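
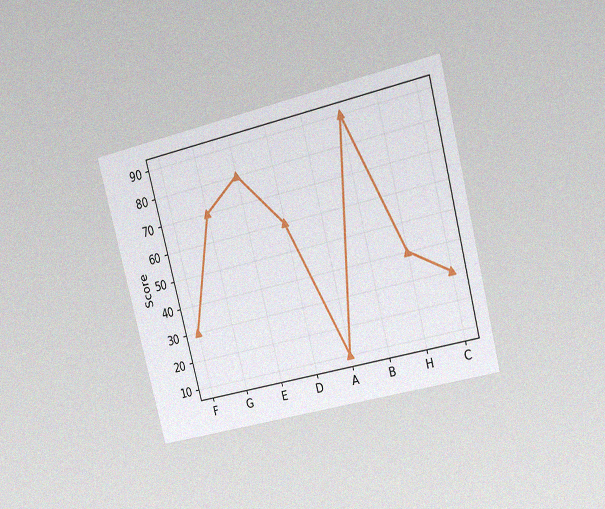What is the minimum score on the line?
10

The chart is tilted about 15° counter-clockwise and viewed at a slight angle, with some photo noise. The lowest point is at A, and reading across to the y-axis gives 10.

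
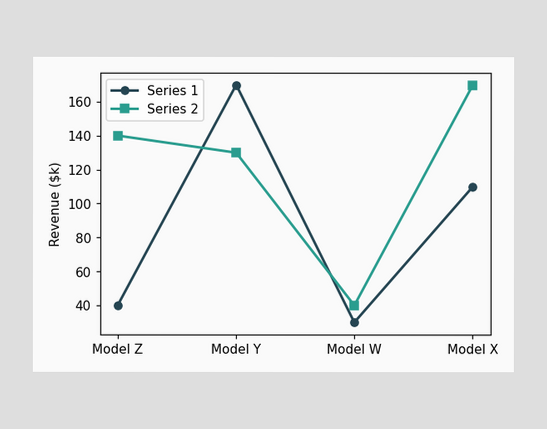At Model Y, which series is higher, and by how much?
Series 1, by $40k

At Model Y, Series 1 sits above the other line by $40k.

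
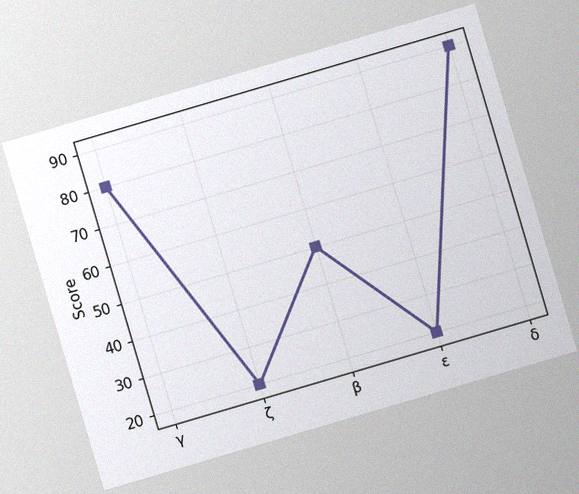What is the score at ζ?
The chart is tilted about 16° counter-clockwise, with some photo noise. At ζ, the line is at 20.

20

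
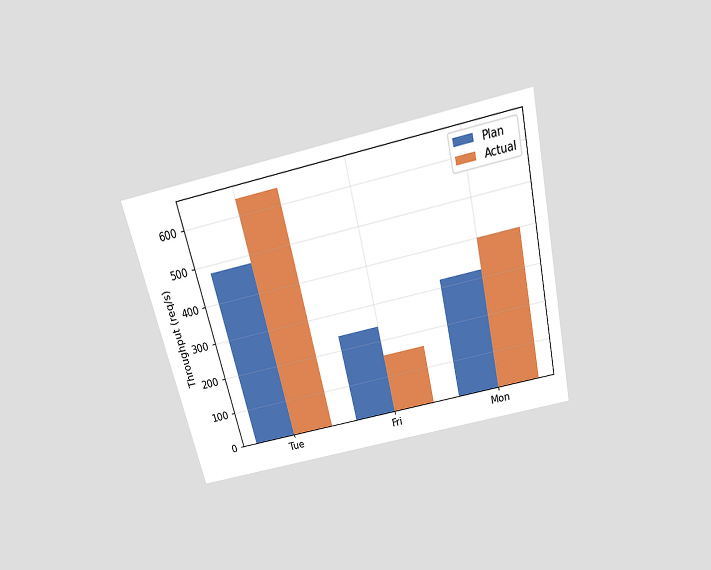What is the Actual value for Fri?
The chart is tilted about 13° counter-clockwise and viewed slightly from above. The Actual bar at Fri reaches 160req/s on the y-axis.

160req/s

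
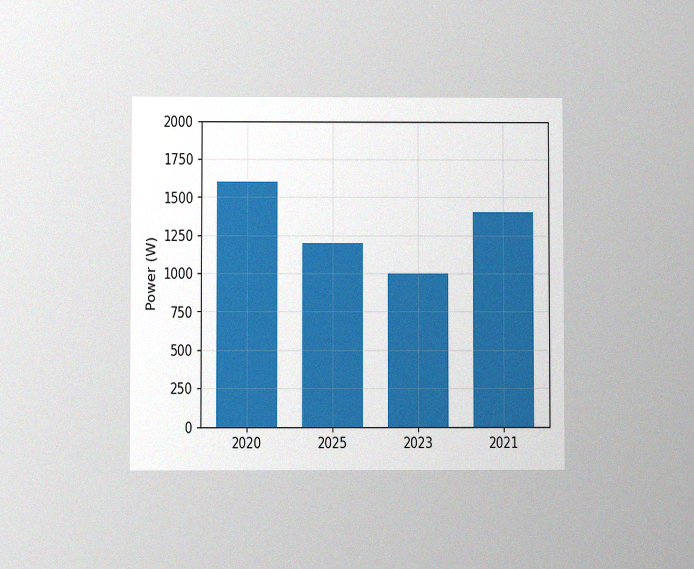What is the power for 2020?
1600W

The chart is viewed at a slight angle, with some photo noise. Reading along the chart's y-axis, the 2020 bar reaches 1600W.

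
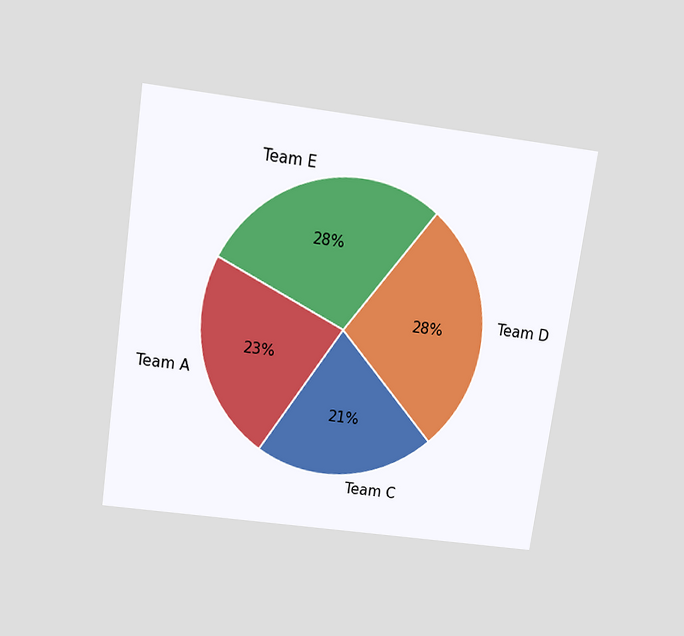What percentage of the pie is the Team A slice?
23%

The chart is tilted about 8° clockwise and viewed slightly from above. The Team A slice takes up 23% of the pie.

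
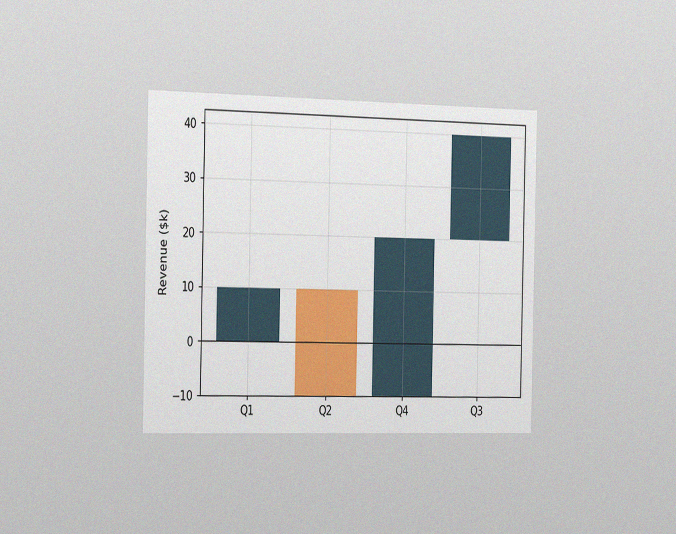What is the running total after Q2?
The chart is viewed slightly from the left, with some photo noise. After Q2 the running total reaches $-10k.

$-10k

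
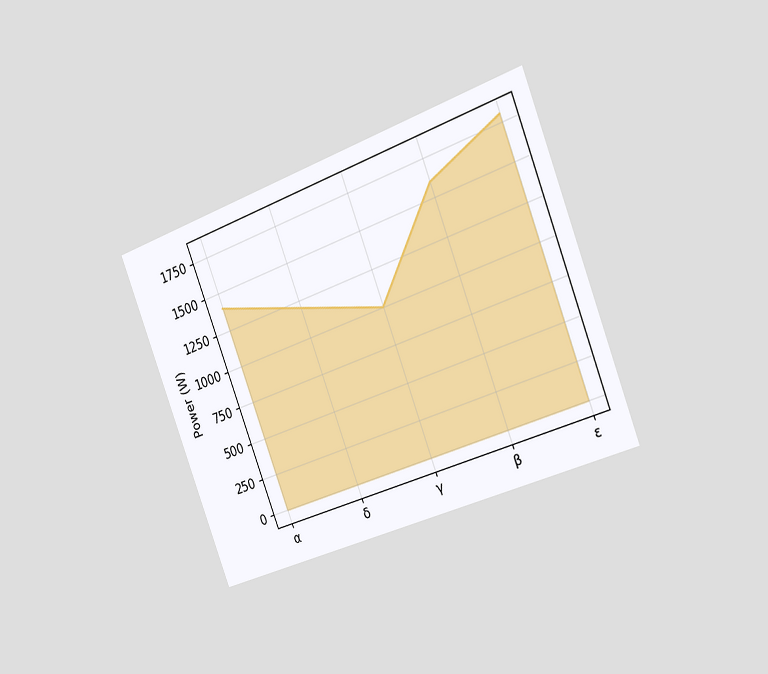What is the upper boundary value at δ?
1200W

The chart is tilted about 21° counter-clockwise and viewed slightly from the right. At δ the upper boundary is at 1200W.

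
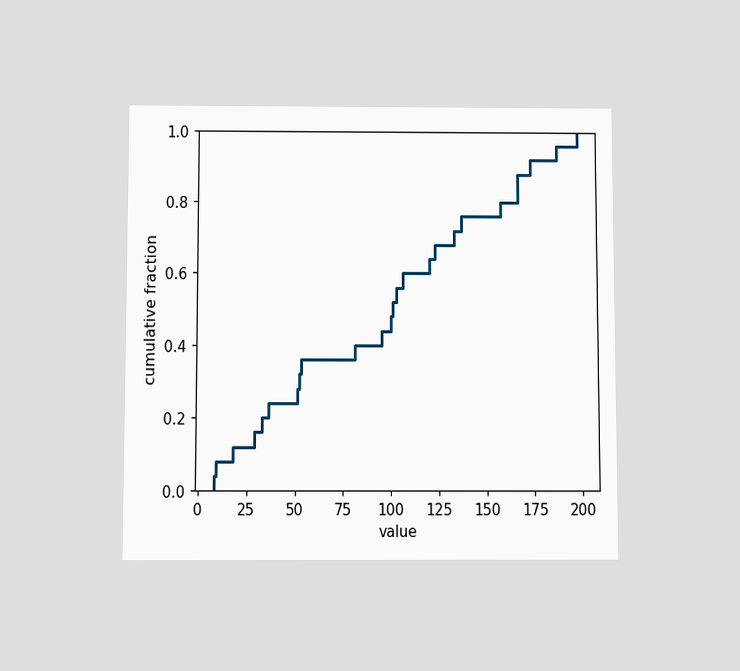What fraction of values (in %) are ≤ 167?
The chart is viewed slightly from below. At x=167 the ECDF step is at 88%.

88%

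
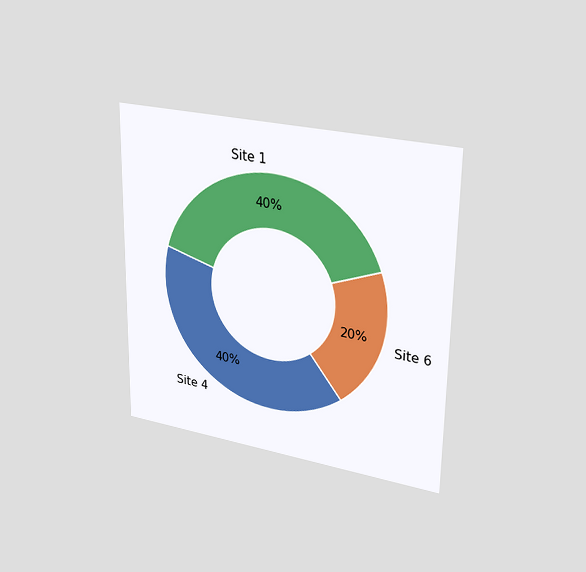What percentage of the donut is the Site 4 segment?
The chart is viewed at a slight angle. The Site 4 segment takes up 40% of the ring.

40%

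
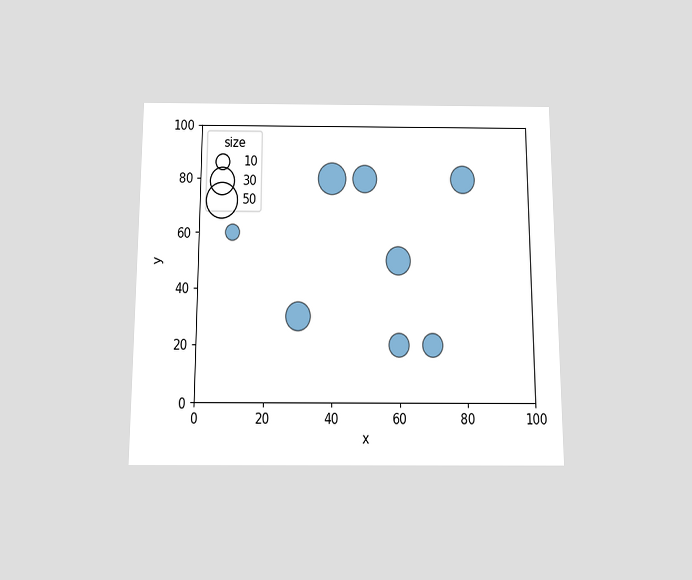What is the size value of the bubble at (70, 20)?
20

The chart is viewed slightly from below. Matching the bubble at (70, 20) against the size legend gives 20.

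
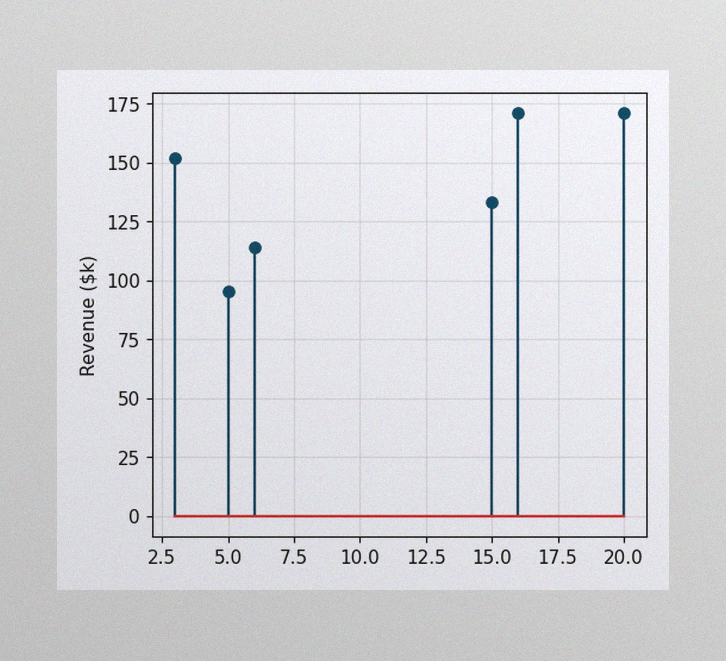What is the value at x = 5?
The image has some photo noise and uneven lighting. The stem at x=5 reaches $95k.

$95k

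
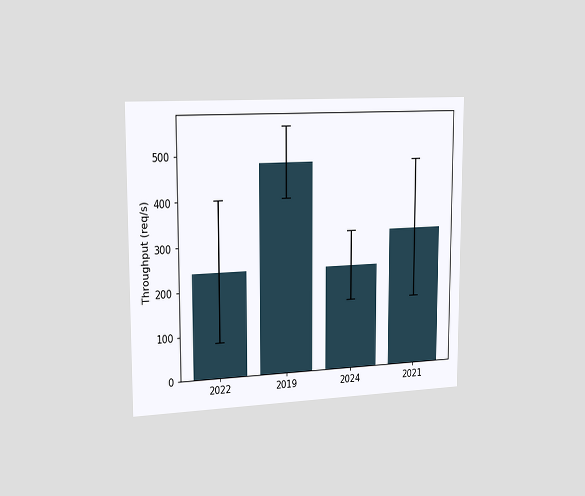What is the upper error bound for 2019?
560req/s

The chart is viewed slightly from the left. The 2019 bar's upper whisker reaches 560req/s.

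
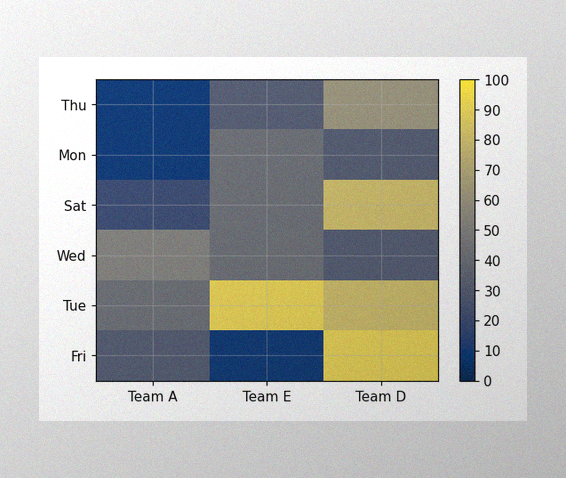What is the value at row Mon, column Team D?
30

The image has some photo noise and uneven lighting. Matching cell (Mon, Team D) against the colorbar gives 30.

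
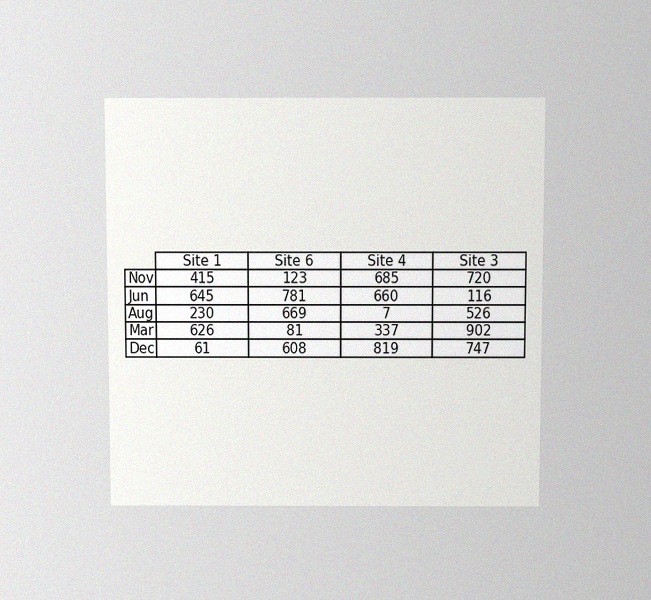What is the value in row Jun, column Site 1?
The chart is viewed slightly from above, with some photo noise. The (Jun, Site 1) cell reads 645.

645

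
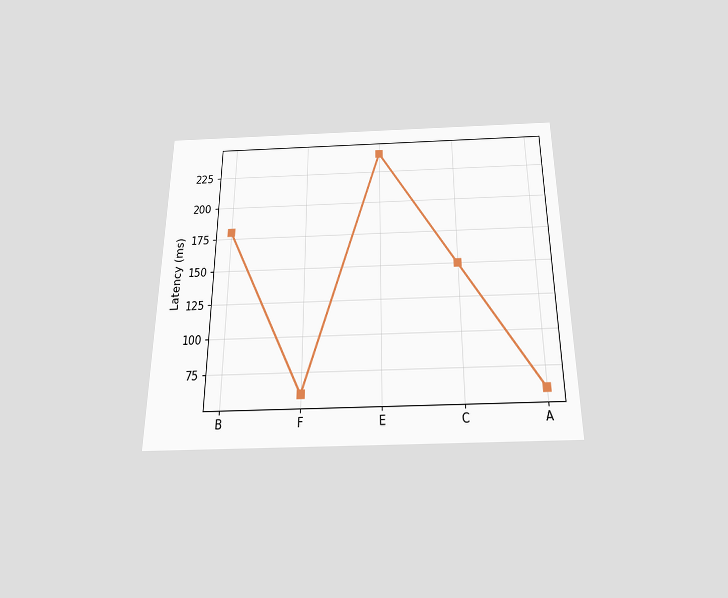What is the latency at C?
150ms

The chart is viewed slightly from below. At C, the line is at 150ms.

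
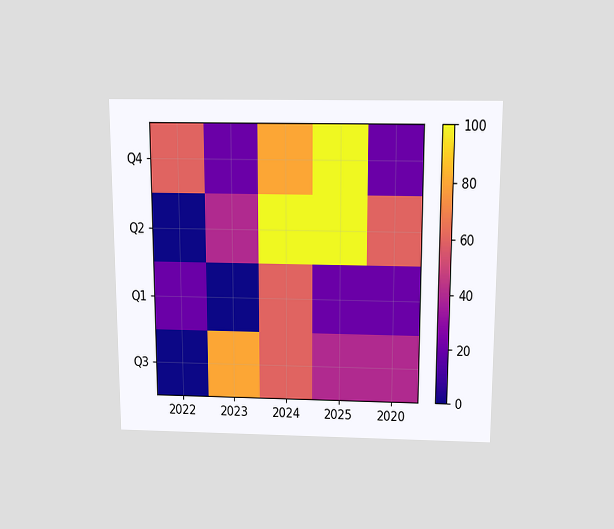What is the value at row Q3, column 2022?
0

The chart is viewed slightly from above. Matching cell (Q3, 2022) against the colorbar gives 0.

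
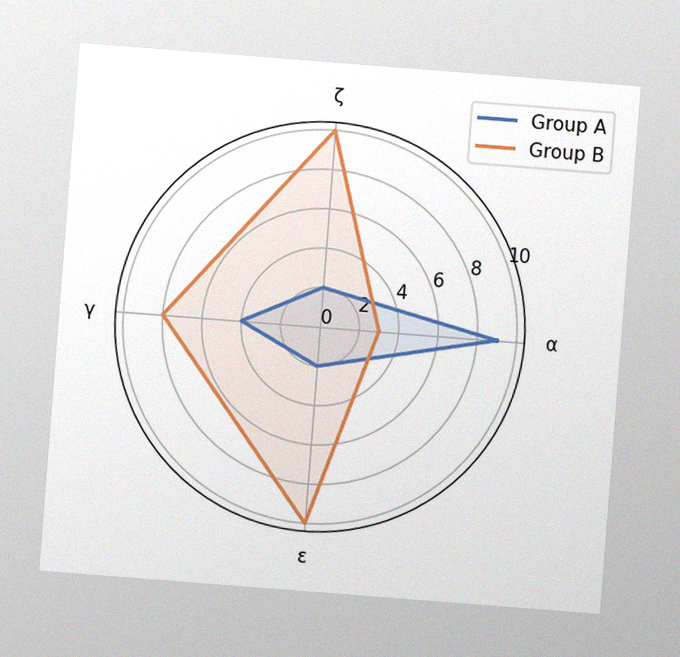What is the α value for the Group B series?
3

The chart is tilted about 4° clockwise, with some photo noise. On the α axis, Group B reaches 3.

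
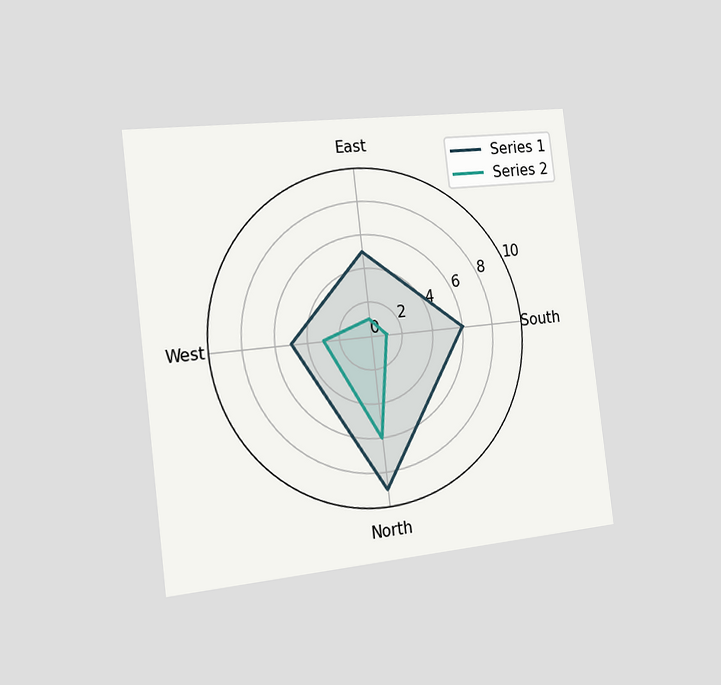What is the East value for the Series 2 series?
The chart is tilted about 7° counter-clockwise and viewed slightly from the left. On the East axis, Series 2 reaches 1.

1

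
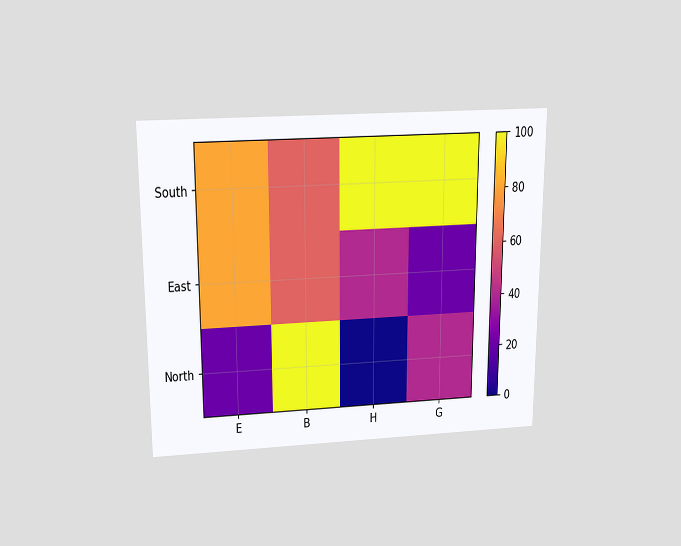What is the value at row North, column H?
0

The chart is viewed slightly from above. Matching cell (North, H) against the colorbar gives 0.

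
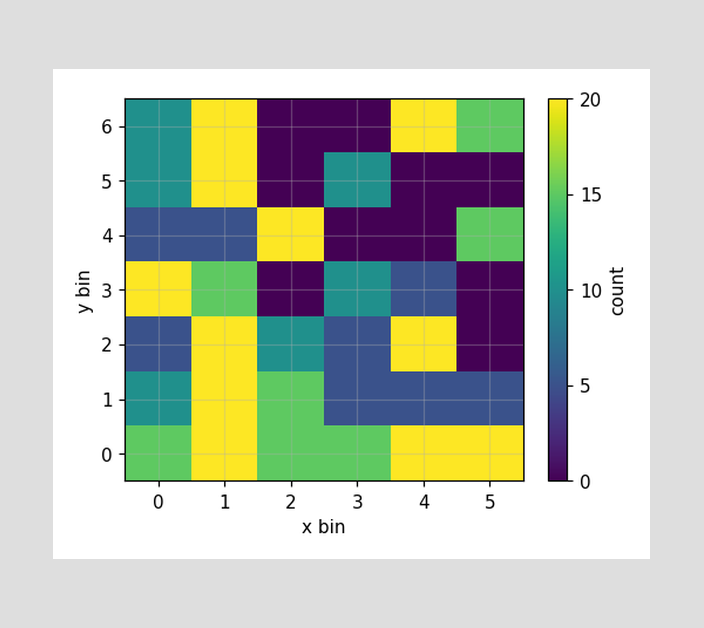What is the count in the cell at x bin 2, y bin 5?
0

Matching the cell (2, 5) against the colorbar gives 0.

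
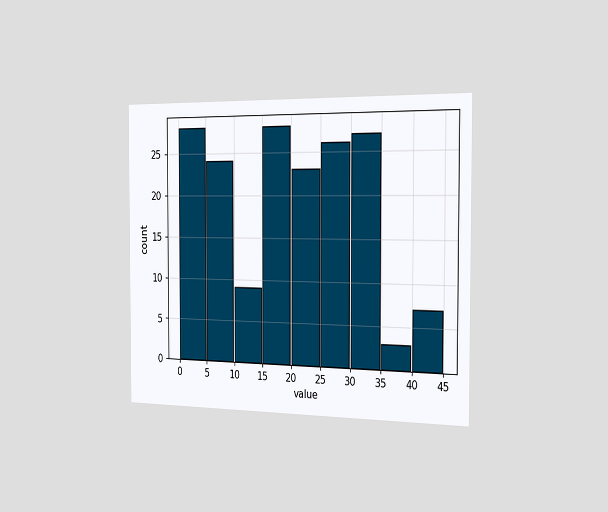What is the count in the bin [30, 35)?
The chart is viewed slightly from the right. The [30, 35) bin has height 27.

27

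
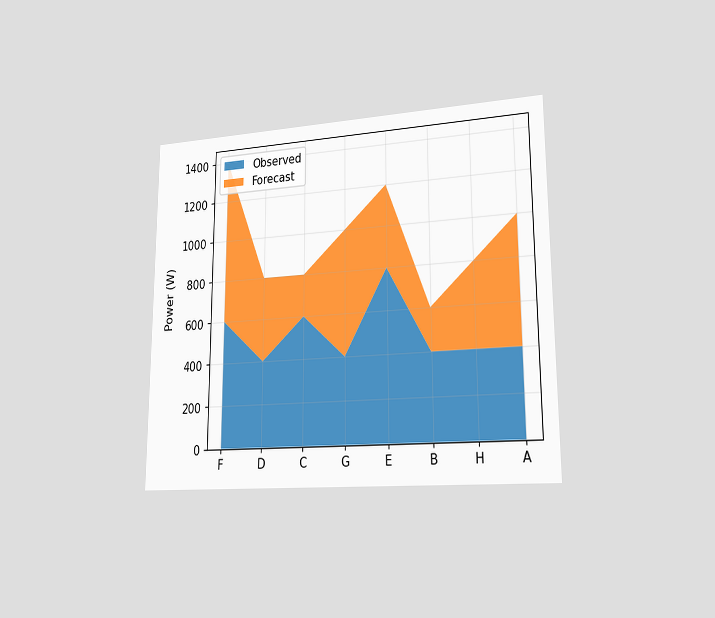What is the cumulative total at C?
The chart is viewed slightly from the right. The stacked total at C reaches 800W.

800W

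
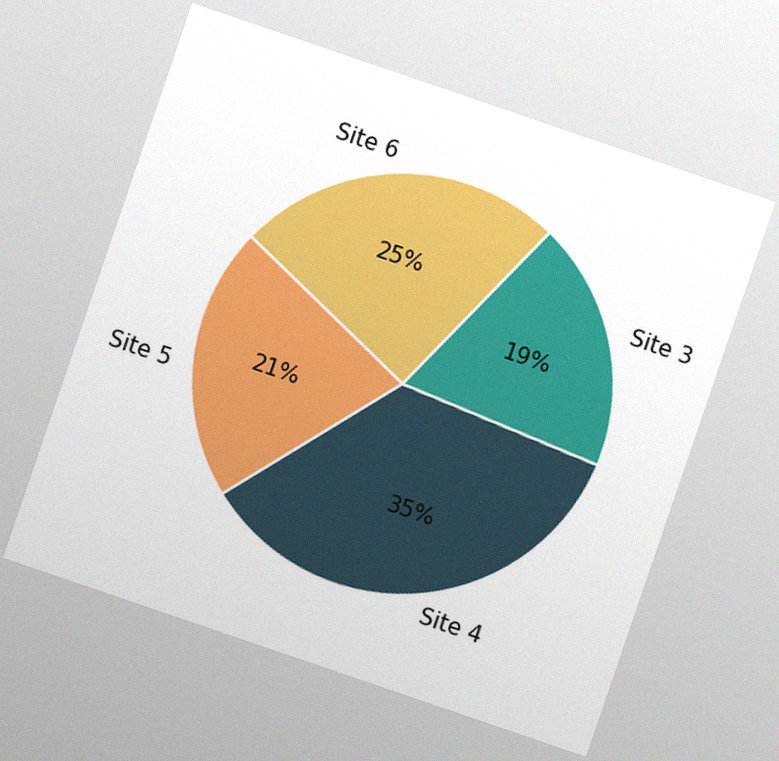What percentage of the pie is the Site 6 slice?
25%

The chart is tilted about 19° clockwise, with some photo noise. The Site 6 slice takes up 25% of the pie.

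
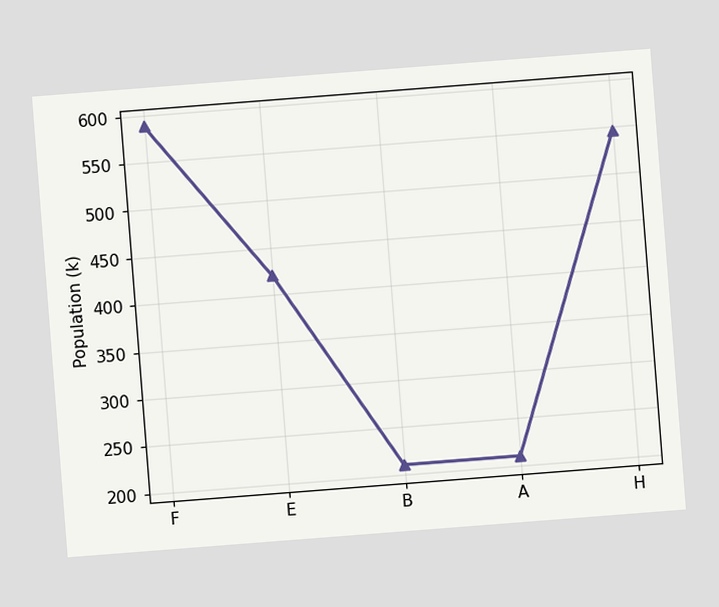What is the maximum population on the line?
The chart is tilted about 4° counter-clockwise. The highest point is at F, and reading across to the y-axis gives 588k.

588k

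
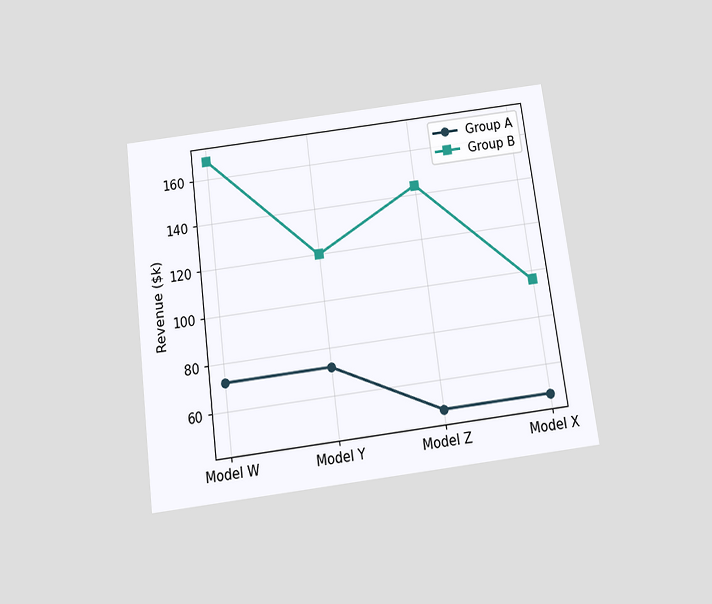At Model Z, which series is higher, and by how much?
The chart is tilted about 7° counter-clockwise and viewed slightly from below. At Model Z, Group B sits above the other line by $96k.

Group B, by $96k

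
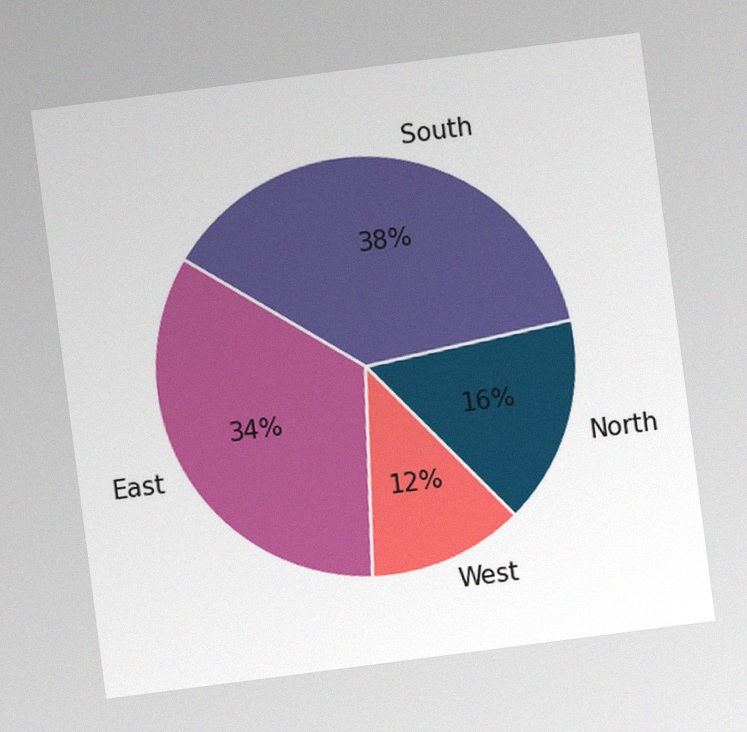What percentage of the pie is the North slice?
16%

The chart is tilted about 7° counter-clockwise, with some photo noise. The North slice takes up 16% of the pie.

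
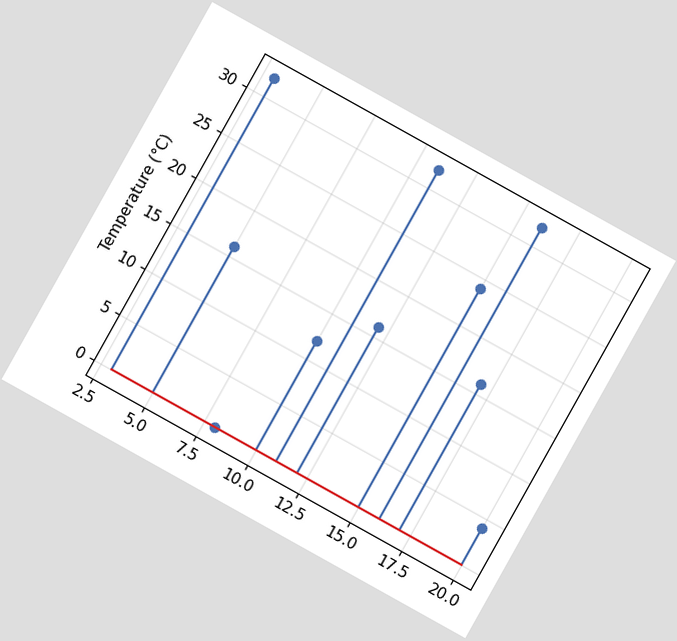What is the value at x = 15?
The chart is tilted about 29° clockwise. The stem at x=15 reaches 24°C.

24°C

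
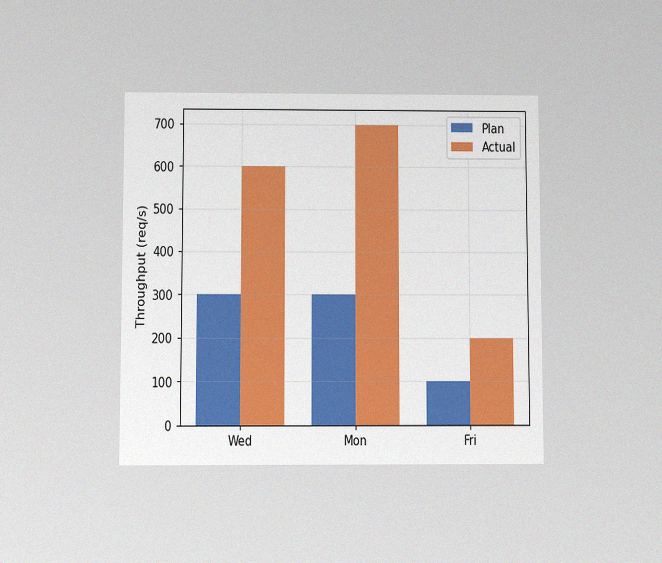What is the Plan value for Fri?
100req/s

The chart is viewed at a slight angle, with some photo noise. The Plan bar at Fri reaches 100req/s on the y-axis.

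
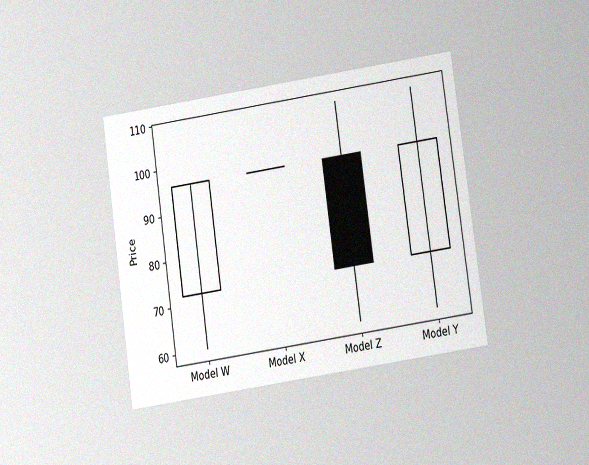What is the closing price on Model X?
96

The chart is tilted about 8° counter-clockwise and viewed at a slight angle, with some photo noise. The Model X candle closes at 96.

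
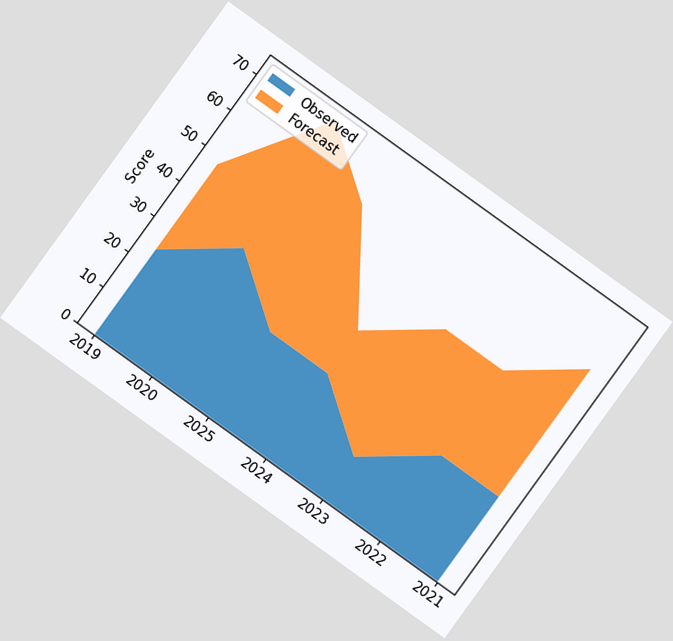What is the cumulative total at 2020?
72

The chart is tilted about 36° clockwise. The stacked total at 2020 reaches 72.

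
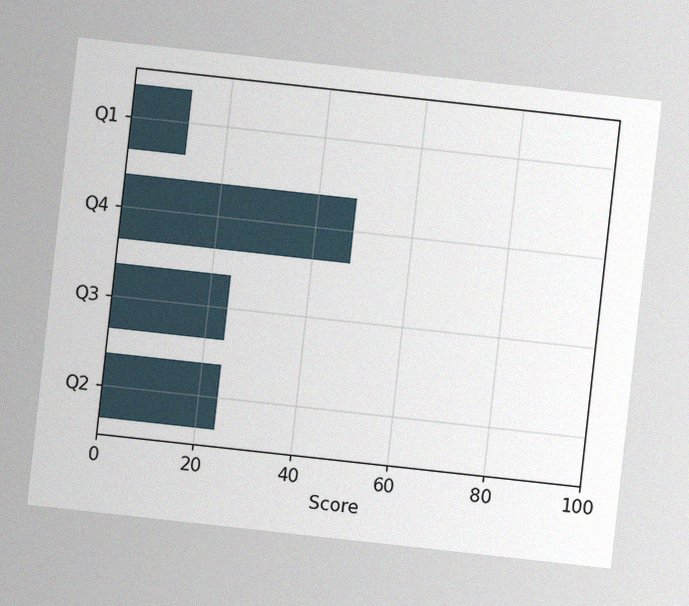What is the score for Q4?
48

The chart is tilted about 6° clockwise, with some photo noise. Reading along the chart's x-axis, the Q4 bar reaches 48.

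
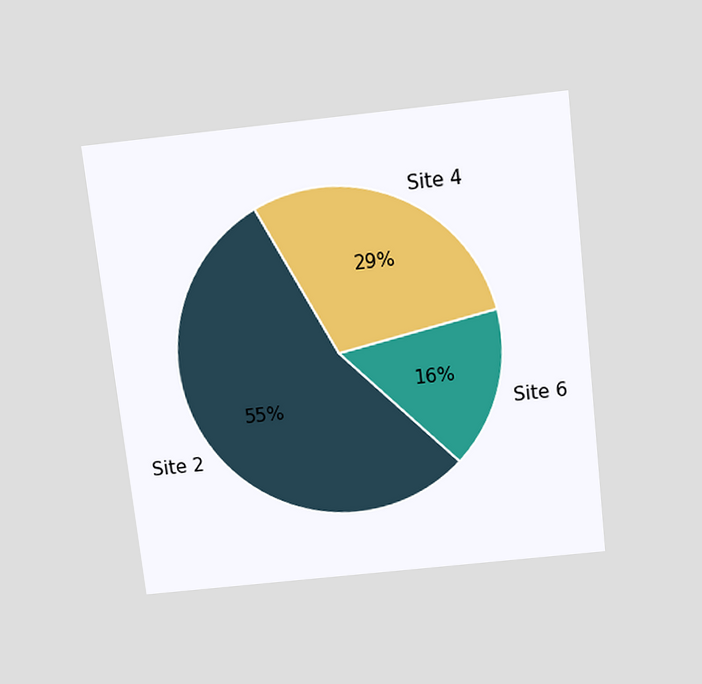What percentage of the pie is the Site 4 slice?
The chart is tilted about 6° counter-clockwise and viewed slightly from above. The Site 4 slice takes up 29% of the pie.

29%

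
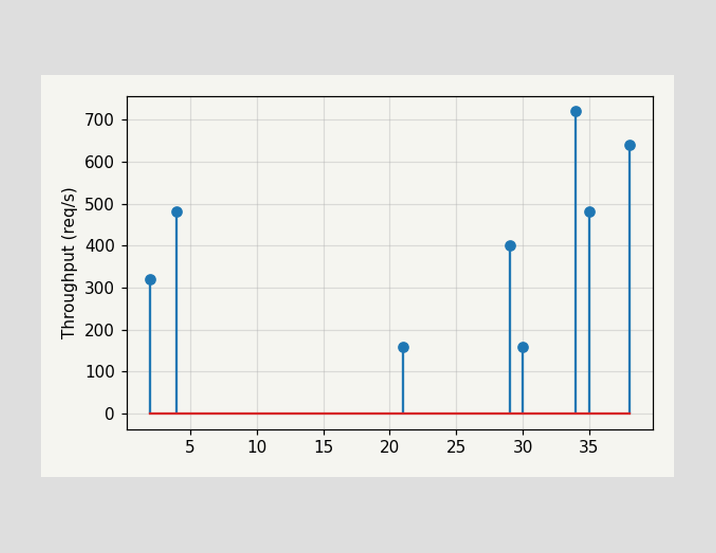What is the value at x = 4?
The stem at x=4 reaches 480req/s.

480req/s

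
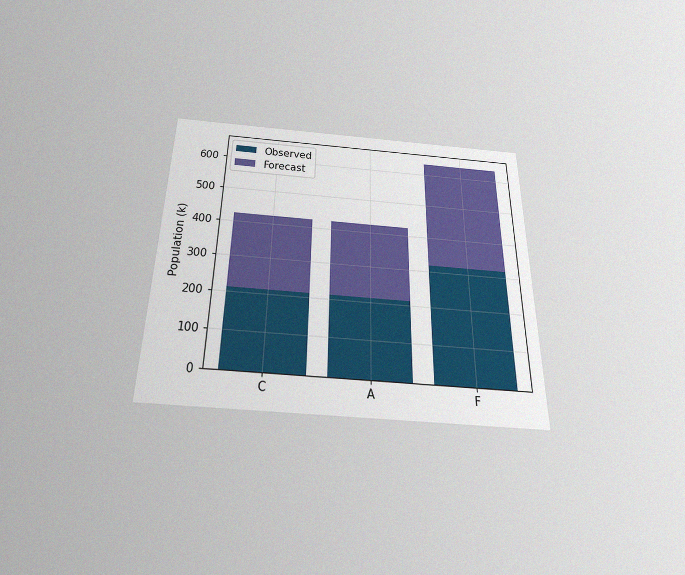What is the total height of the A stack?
The chart is viewed slightly from below, with some photo noise. The A stack's top reaches 424k on the y-axis.

424k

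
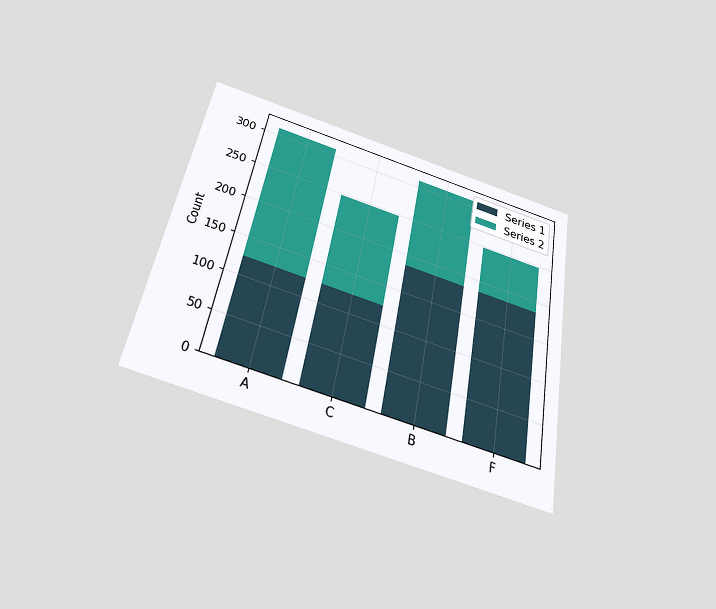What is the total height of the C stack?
The chart is tilted about 11° clockwise and viewed slightly from below. The C stack's top reaches 248 on the y-axis.

248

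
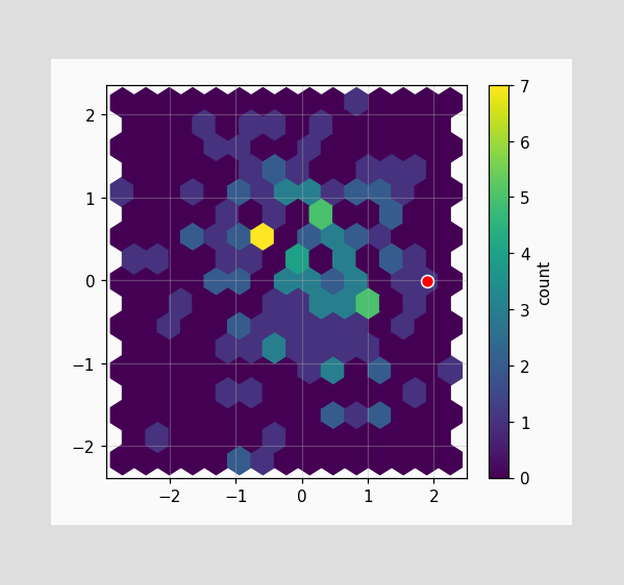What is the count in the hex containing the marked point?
1

The marked hex reads 1 on the colorbar.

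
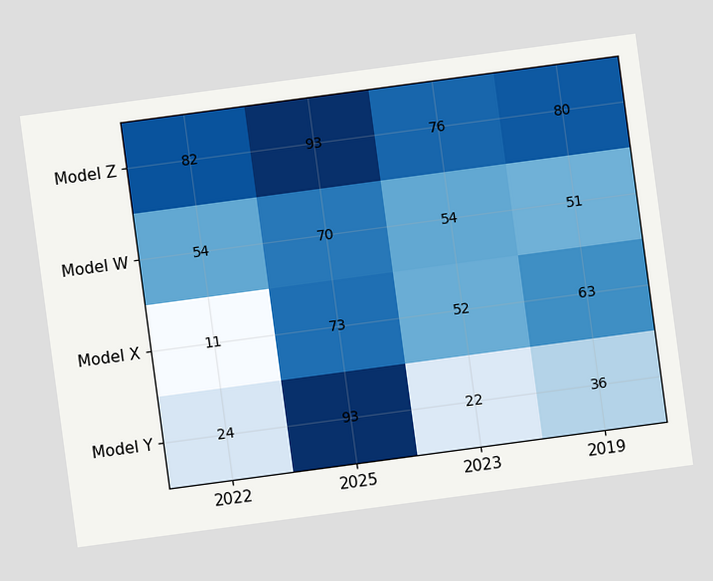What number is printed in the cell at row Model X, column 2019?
The chart is tilted about 8° counter-clockwise. The (Model X, 2019) cell reads 63.

63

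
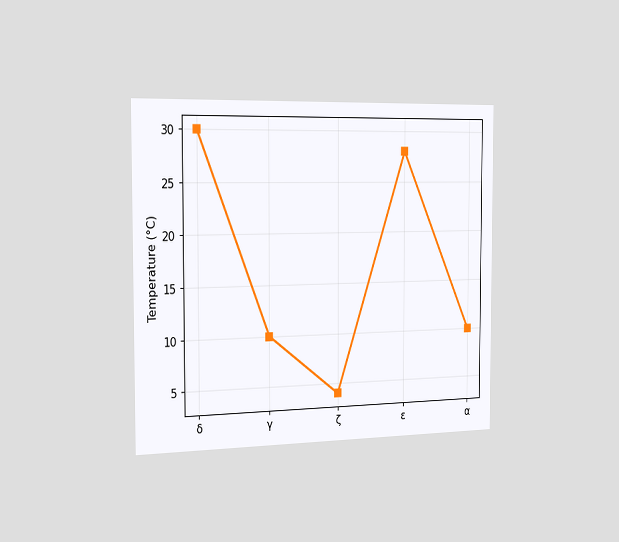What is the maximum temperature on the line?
The chart is viewed slightly from the left. The highest point is at δ, and reading across to the y-axis gives 30°C.

30°C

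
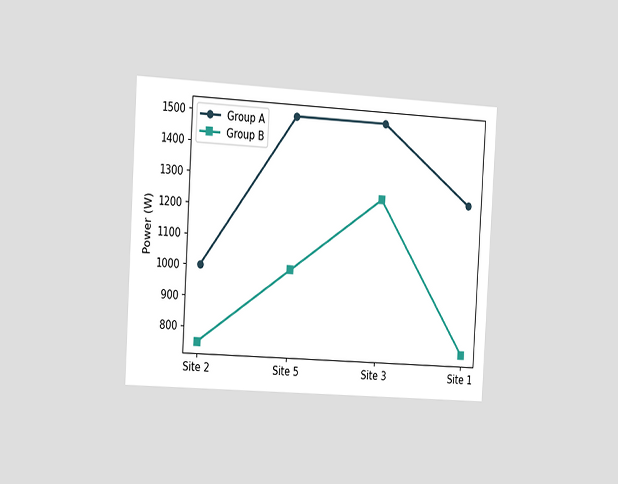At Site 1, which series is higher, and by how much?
The chart is tilted about 3° clockwise and viewed slightly from the left. At Site 1, Group A sits above the other line by 500W.

Group A, by 500W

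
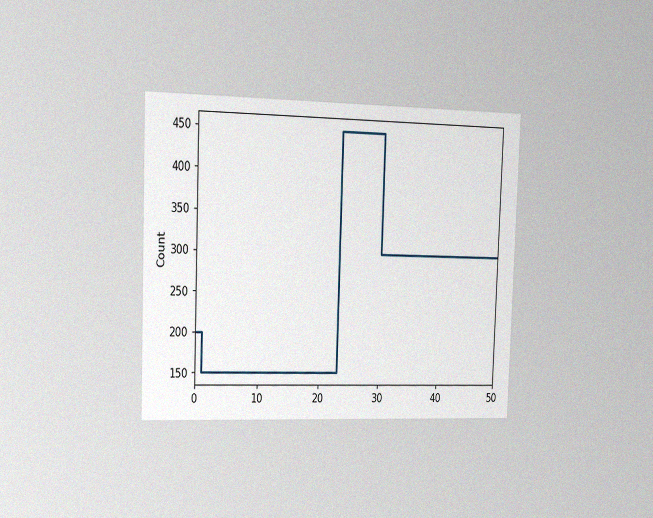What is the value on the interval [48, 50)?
The chart is tilted about 2° clockwise and viewed slightly from the left, with some photo noise. On [48, 50) the step sits at 300.

300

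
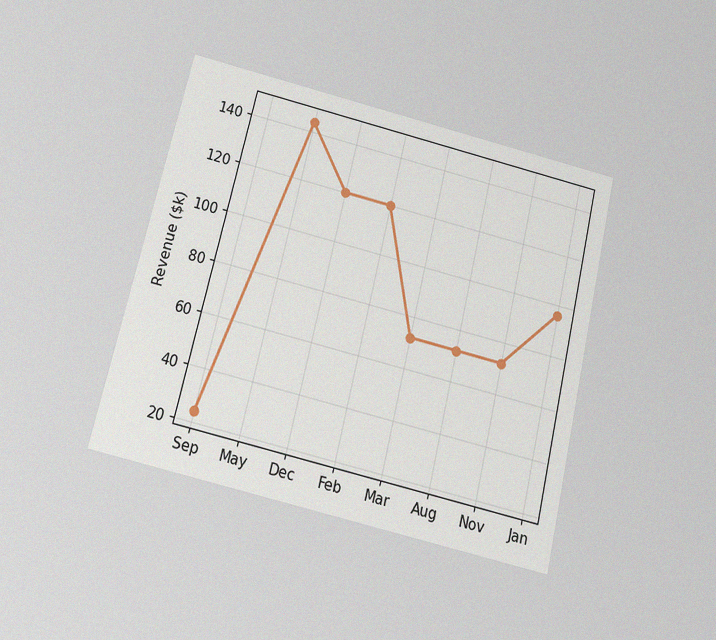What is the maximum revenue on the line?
The chart is tilted about 13° clockwise and viewed slightly from below, with some photo noise. The highest point is at May, and reading across to the y-axis gives $144k.

$144k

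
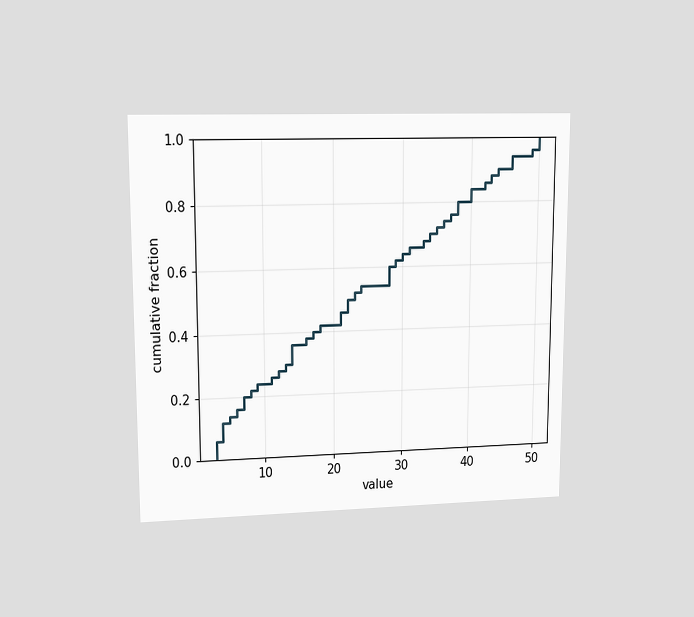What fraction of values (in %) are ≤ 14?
36%

The chart is viewed at a slight angle. At x=14 the ECDF step is at 36%.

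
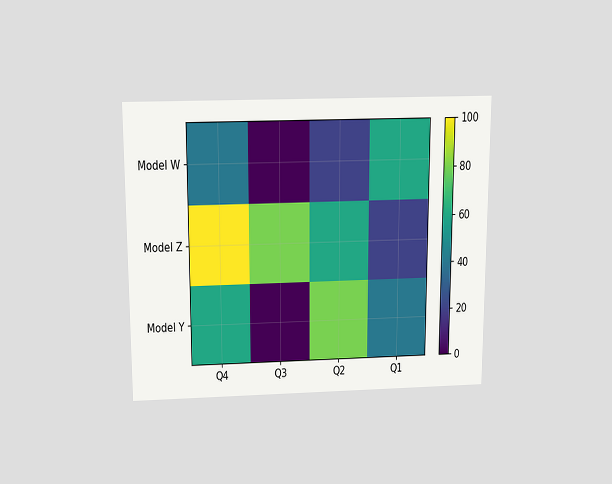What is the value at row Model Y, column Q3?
The chart is viewed slightly from above. Matching cell (Model Y, Q3) against the colorbar gives 0.

0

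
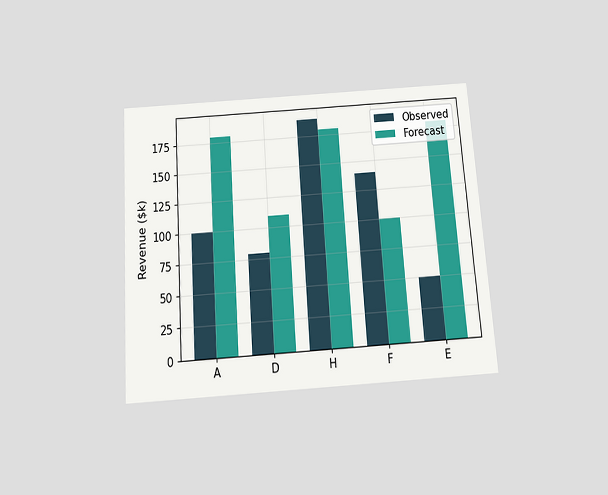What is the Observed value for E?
$50k

The chart is tilted about 4° counter-clockwise and viewed slightly from below. The Observed bar at E reaches $50k on the y-axis.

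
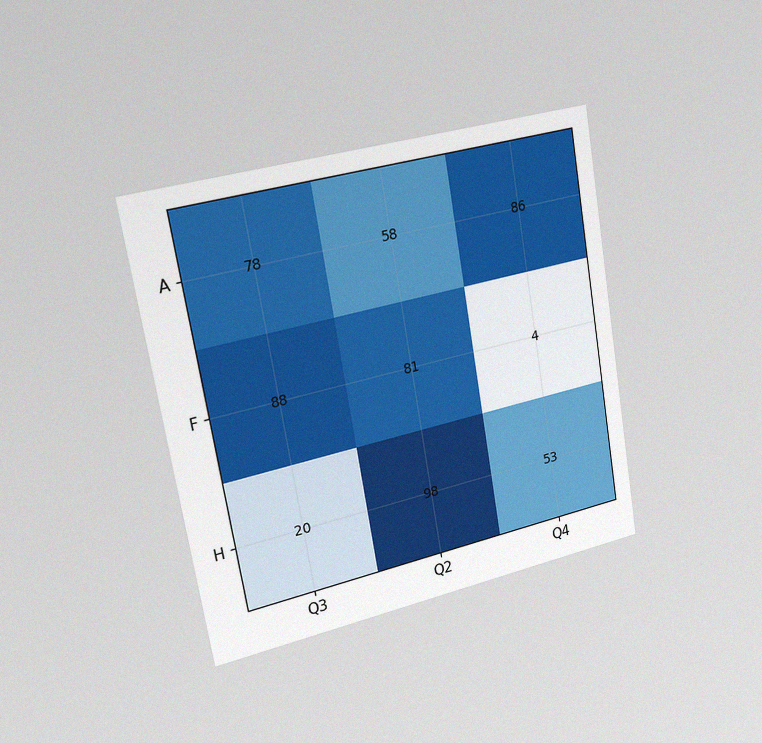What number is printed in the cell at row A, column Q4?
The chart is tilted about 10° counter-clockwise and viewed slightly from the left, with some photo noise. The (A, Q4) cell reads 86.

86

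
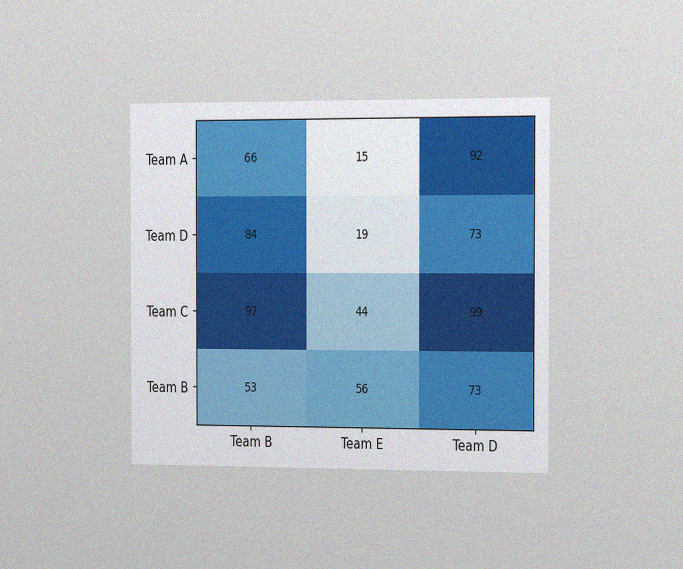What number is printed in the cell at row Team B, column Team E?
56

The chart is viewed slightly from the right, with some photo noise. The (Team B, Team E) cell reads 56.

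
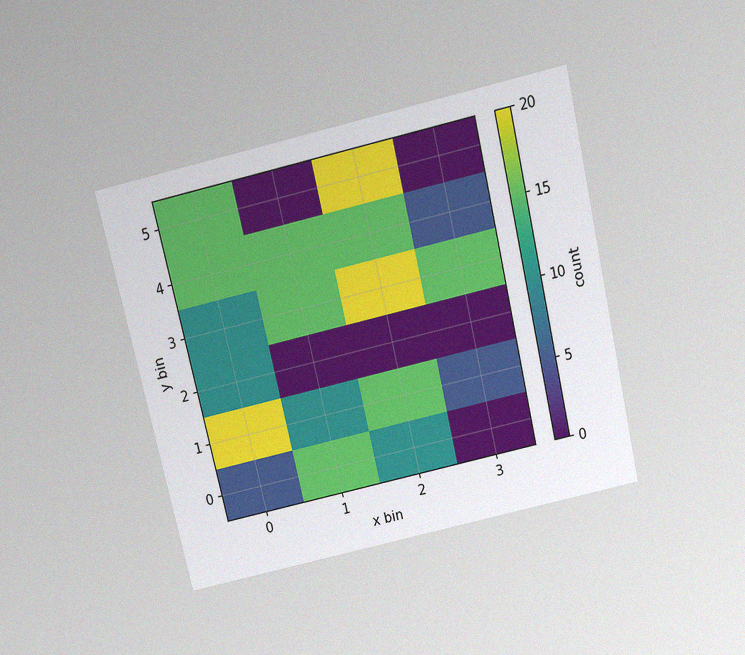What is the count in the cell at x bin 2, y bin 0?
The chart is tilted about 13° counter-clockwise and viewed slightly from above, with some photo noise. Matching the cell (2, 0) against the colorbar gives 10.

10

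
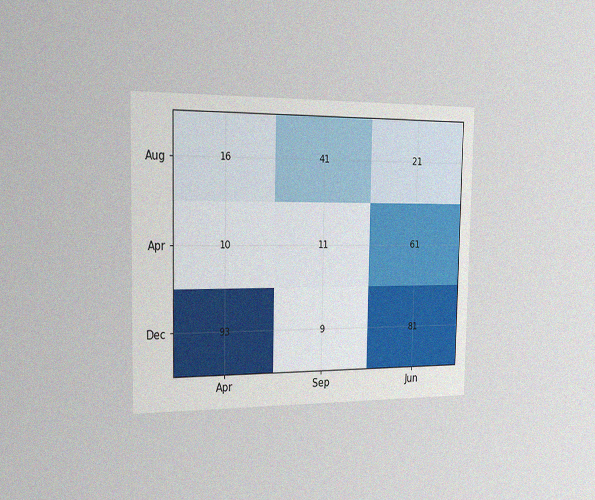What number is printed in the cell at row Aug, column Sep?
The chart is viewed slightly from the left, with some photo noise. The (Aug, Sep) cell reads 41.

41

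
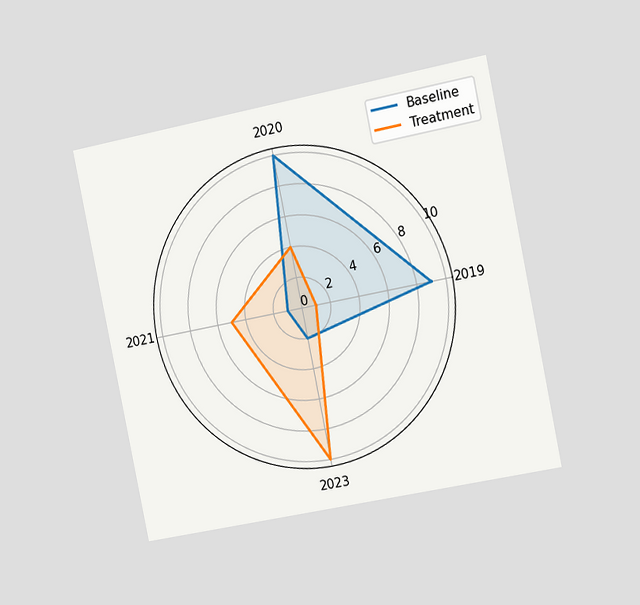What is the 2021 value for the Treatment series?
5

The chart is tilted about 11° counter-clockwise and viewed slightly from the right. On the 2021 axis, Treatment reaches 5.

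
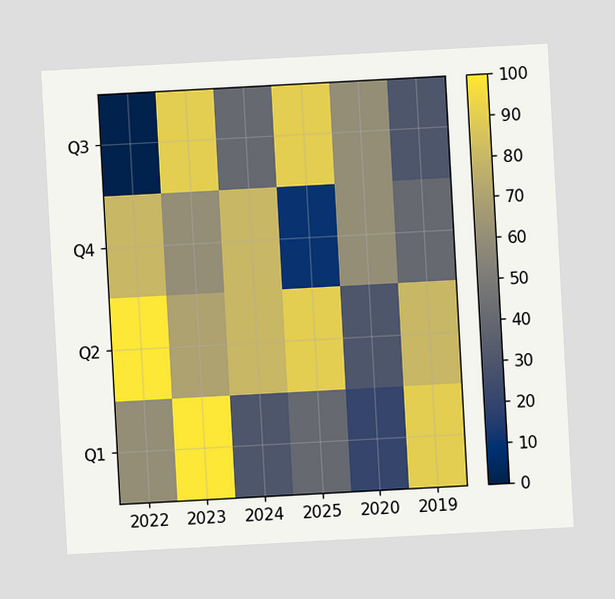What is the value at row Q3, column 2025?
90

The chart is tilted about 3° counter-clockwise. Matching cell (Q3, 2025) against the colorbar gives 90.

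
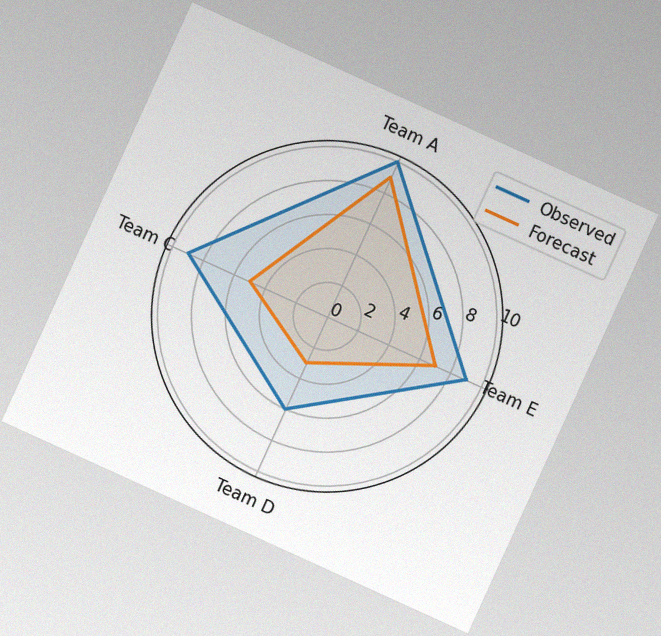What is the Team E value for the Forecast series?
The chart is tilted about 24° clockwise, with some photo noise. On the Team E axis, Forecast reaches 7.

7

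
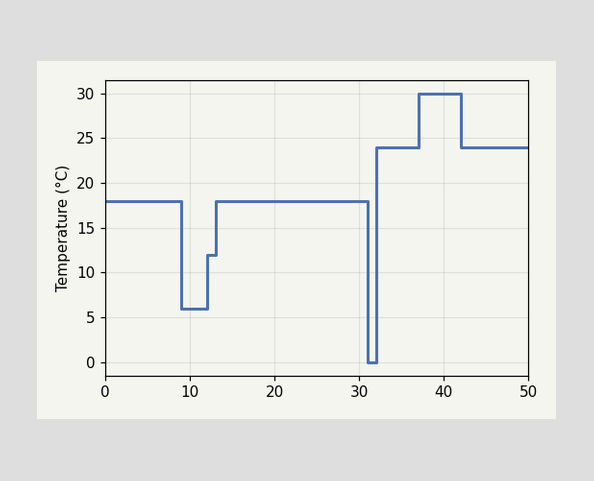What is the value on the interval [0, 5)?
On [0, 5) the step sits at 18°C.

18°C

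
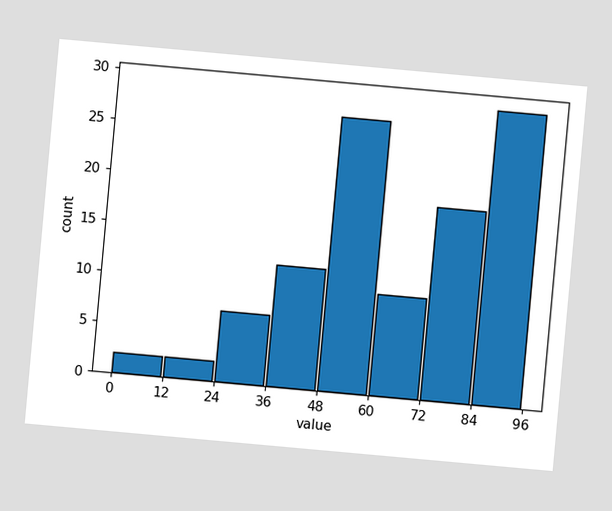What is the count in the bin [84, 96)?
29

The chart is tilted about 5° clockwise. The [84, 96) bin has height 29.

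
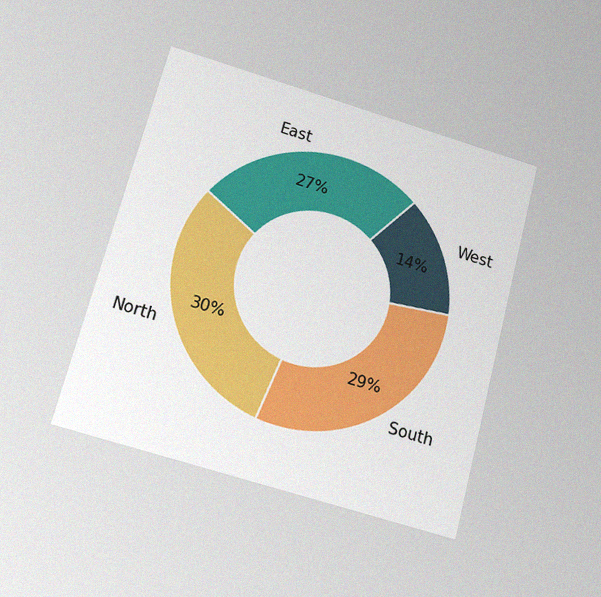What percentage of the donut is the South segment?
The chart is tilted about 15° clockwise and viewed at a slight angle, with some photo noise. The South segment takes up 29% of the ring.

29%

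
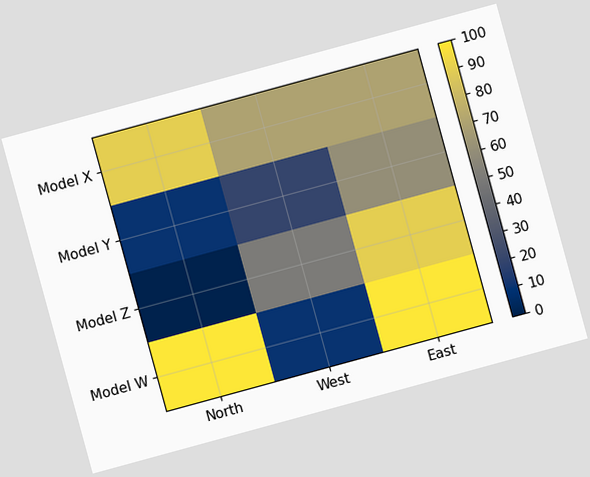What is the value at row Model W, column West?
10

The chart is tilted about 15° counter-clockwise. Matching cell (Model W, West) against the colorbar gives 10.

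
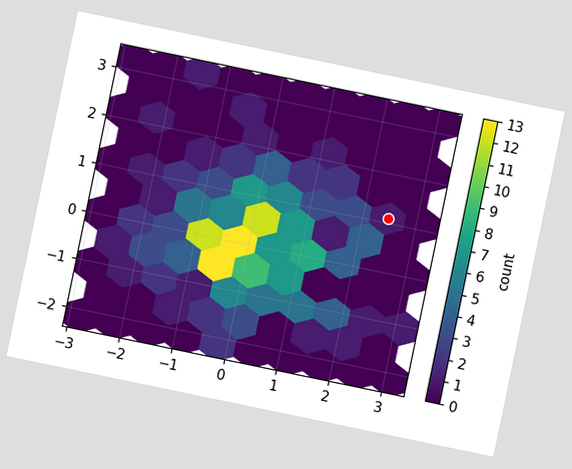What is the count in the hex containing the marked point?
1

The chart is tilted about 12° clockwise. The marked hex reads 1 on the colorbar.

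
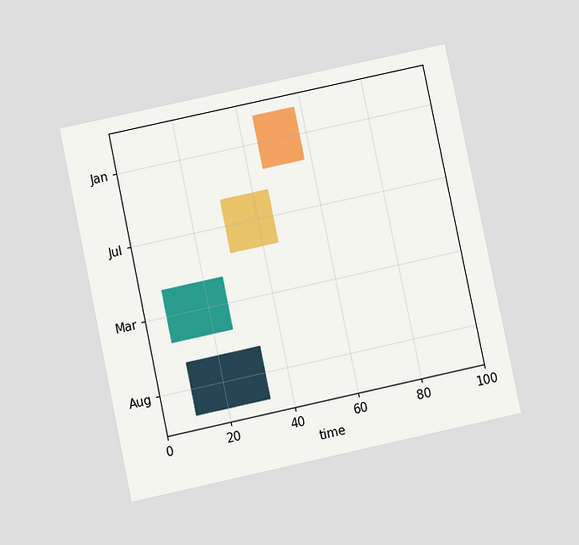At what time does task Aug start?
10

The chart is tilted about 12° counter-clockwise and viewed at a slight angle. The Aug bar begins at t=10.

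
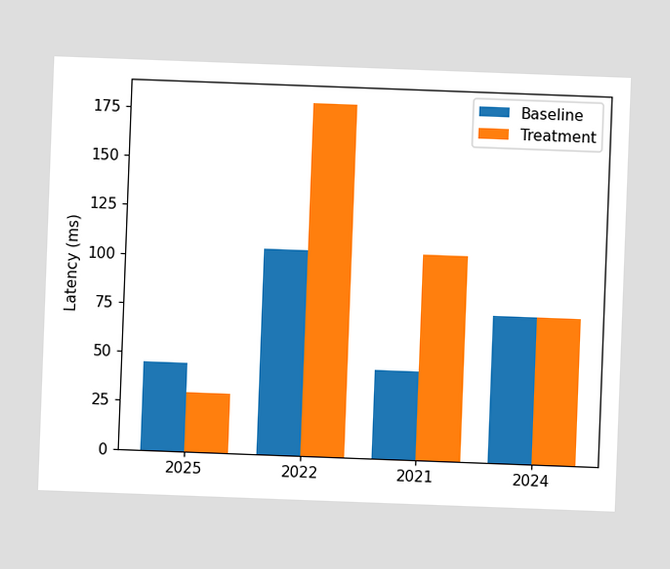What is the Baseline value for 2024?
75ms

The chart is tilted about 2° clockwise. The Baseline bar at 2024 reaches 75ms on the y-axis.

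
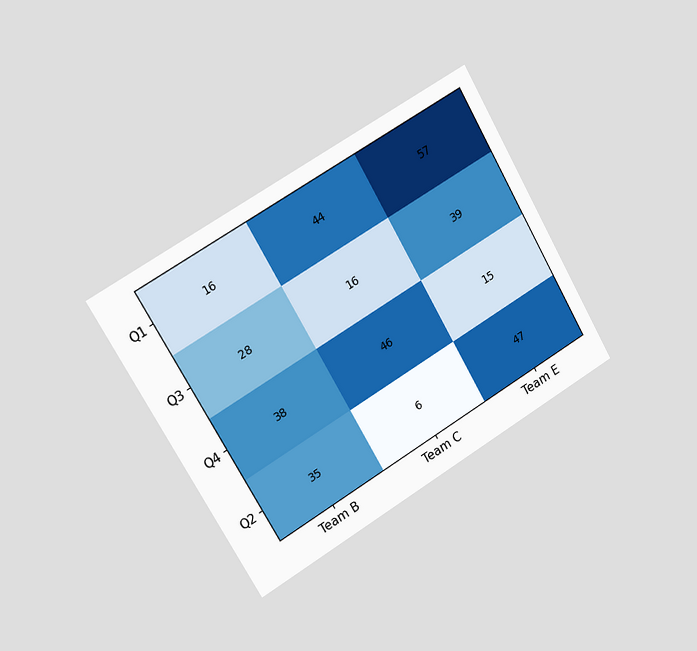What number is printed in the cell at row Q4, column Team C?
The chart is tilted about 30° counter-clockwise and viewed slightly from the left. The (Q4, Team C) cell reads 46.

46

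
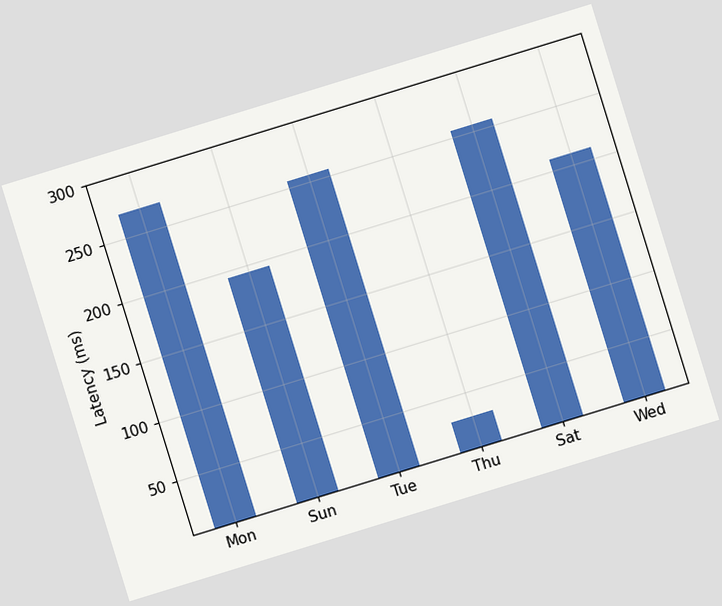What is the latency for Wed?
The chart is tilted about 17° counter-clockwise. Reading along the chart's y-axis, the Wed bar reaches 210ms.

210ms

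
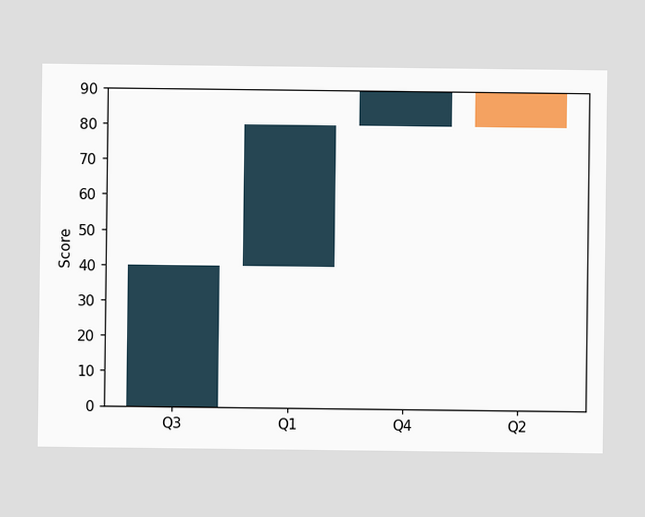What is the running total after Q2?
After Q2 the running total reaches 80.

80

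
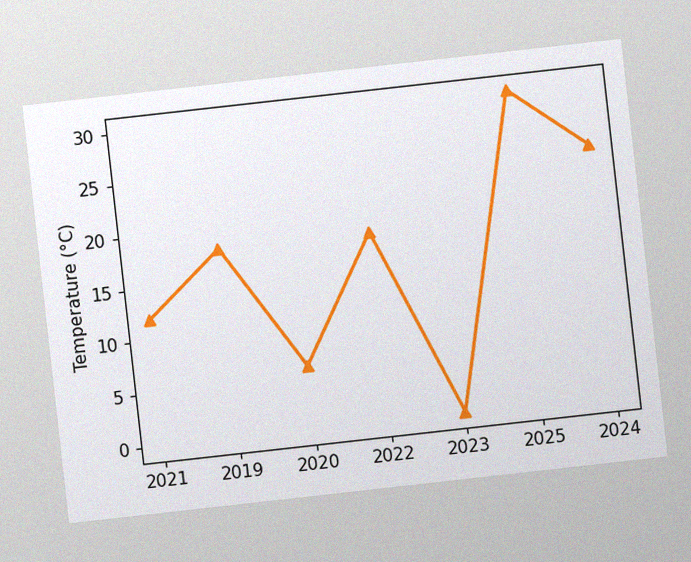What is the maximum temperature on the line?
The chart is tilted about 6° counter-clockwise, with some photo noise. The highest point is at 2025, and reading across to the y-axis gives 30°C.

30°C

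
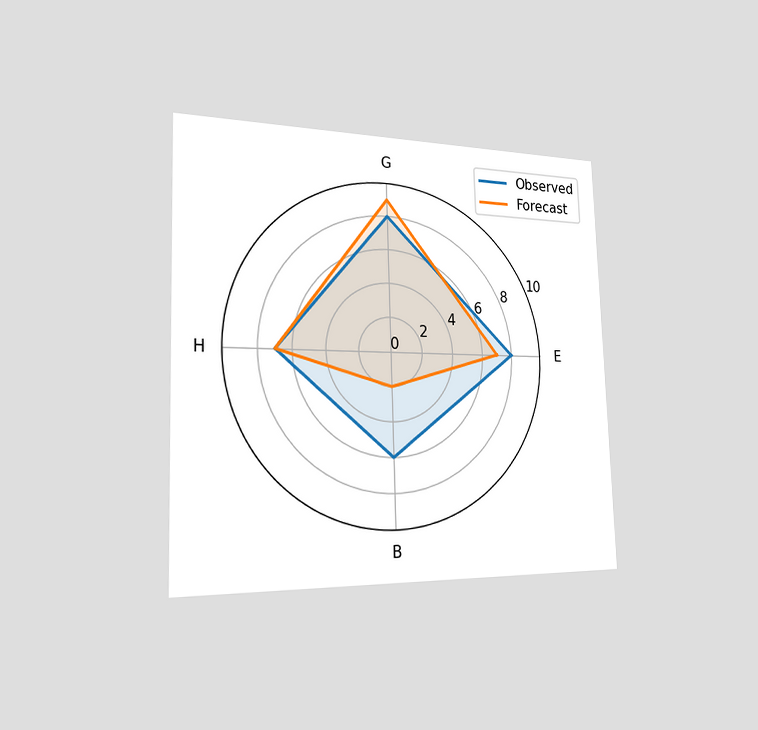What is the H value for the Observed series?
The chart is viewed slightly from the left. On the H axis, Observed reaches 7.

7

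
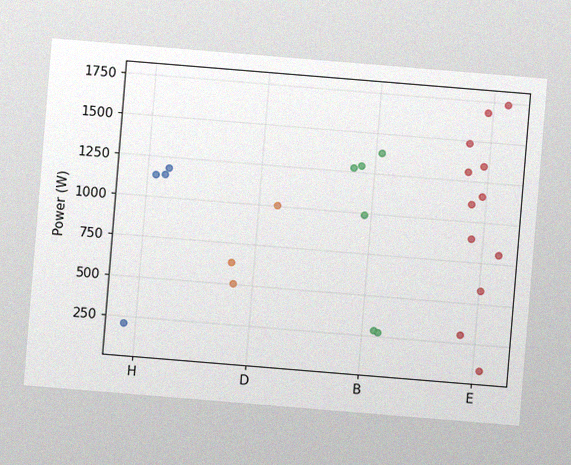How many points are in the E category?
The chart is tilted about 5° clockwise, with some photo noise. Counting the markers in the E column gives 12.

12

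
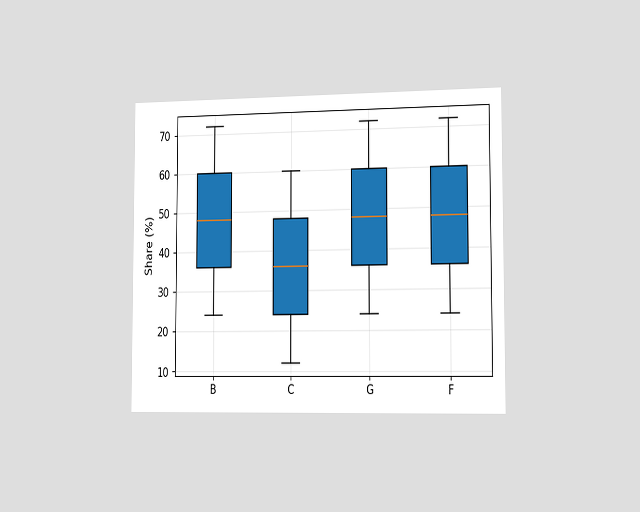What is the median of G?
The chart is viewed slightly from the right. The median line in the G box sits at 48%.

48%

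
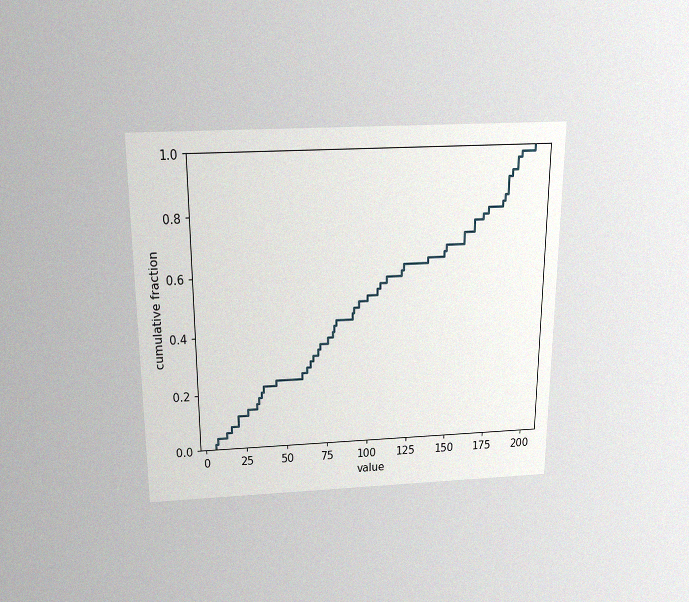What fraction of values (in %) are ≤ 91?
The chart is viewed slightly from above, with some photo noise. At x=91 the ECDF step is at 46%.

46%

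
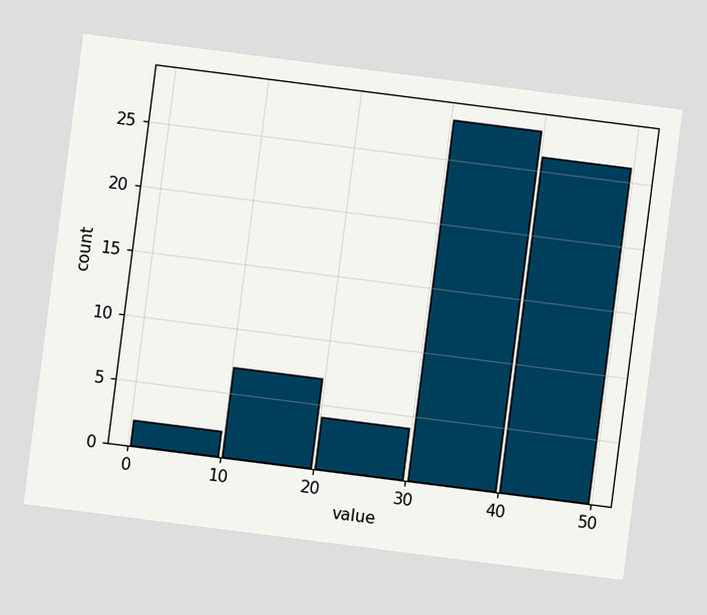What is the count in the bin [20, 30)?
The chart is tilted about 7° clockwise. The [20, 30) bin has height 4.

4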